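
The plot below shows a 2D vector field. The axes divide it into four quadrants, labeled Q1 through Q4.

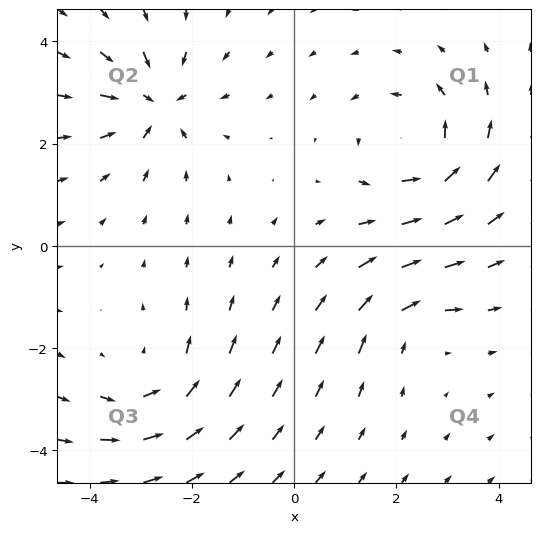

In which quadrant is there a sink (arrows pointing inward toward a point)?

The sink sits at approximately (-2.7, 2.8), which lies in quadrant Q2. The divergence there is about -5, negative as expected for a sink.

Q2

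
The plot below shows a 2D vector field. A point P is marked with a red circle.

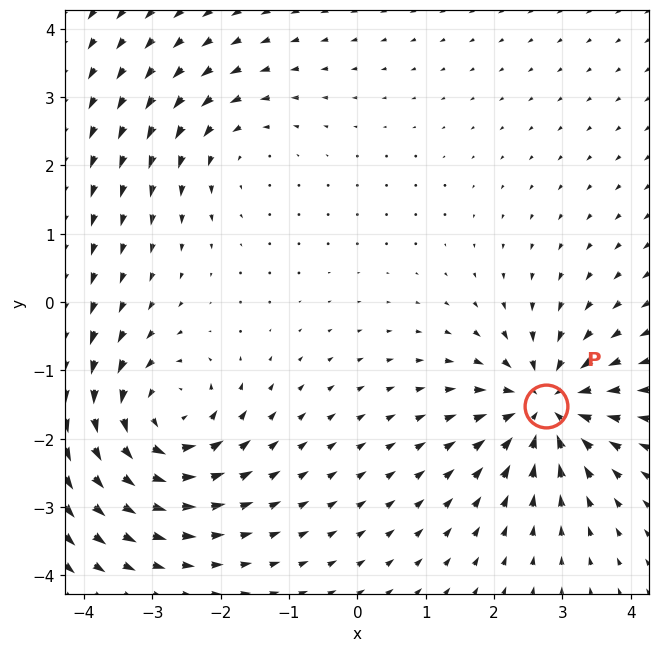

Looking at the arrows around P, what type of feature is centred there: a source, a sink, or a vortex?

sink

At P (2.8, -1.5) the arrows converge inward. Divergence about -6, curl ≈0 — negative divergence with near-zero curl is a sink.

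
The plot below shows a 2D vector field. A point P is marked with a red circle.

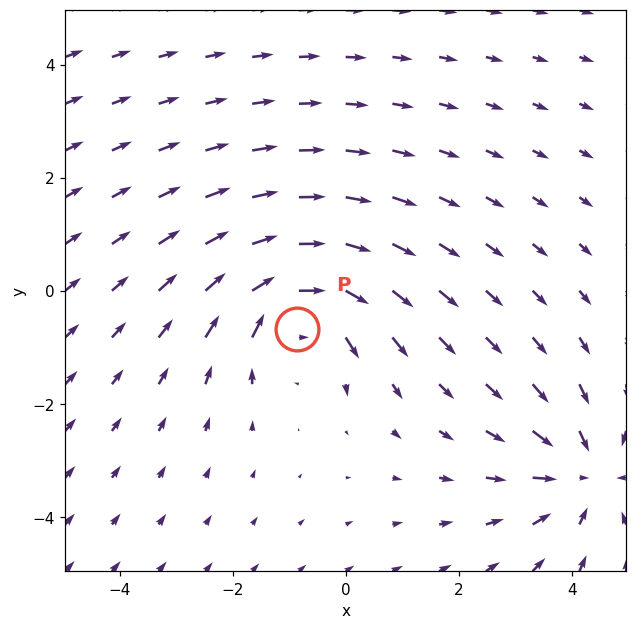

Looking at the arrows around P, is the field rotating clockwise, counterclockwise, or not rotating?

Near P at (-0.9, -0.7) the arrows circulate clockwise. The curl (z-component) there is about -5; negative curl means clockwise rotation.

clockwise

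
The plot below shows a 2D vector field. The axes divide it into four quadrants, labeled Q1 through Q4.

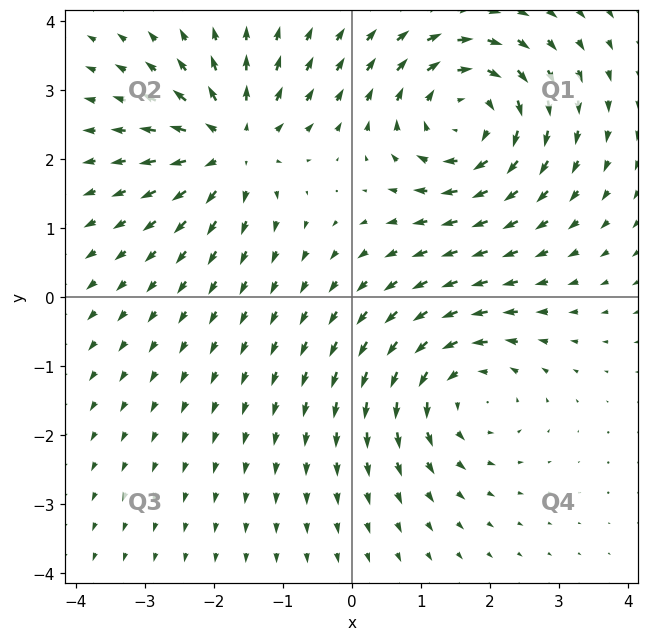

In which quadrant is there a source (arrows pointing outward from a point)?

The source sits at approximately (-1.7, 2.2), which lies in quadrant Q2. The divergence there is about +5, positive as expected for a source.

Q2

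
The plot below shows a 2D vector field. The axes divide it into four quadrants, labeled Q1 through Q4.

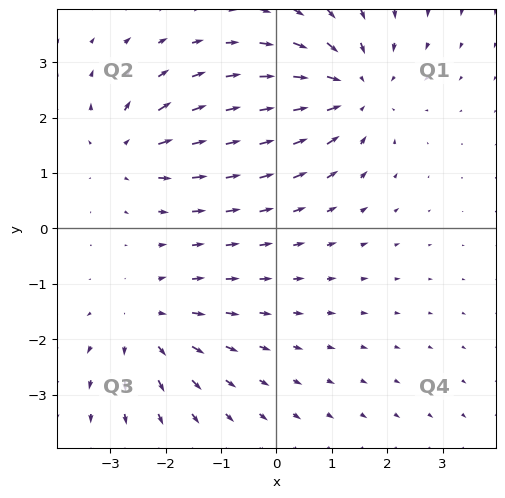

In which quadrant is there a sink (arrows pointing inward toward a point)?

Q1

The sink sits at approximately (1.4, 2.5), which lies in quadrant Q1. The divergence there is about -4, negative as expected for a sink.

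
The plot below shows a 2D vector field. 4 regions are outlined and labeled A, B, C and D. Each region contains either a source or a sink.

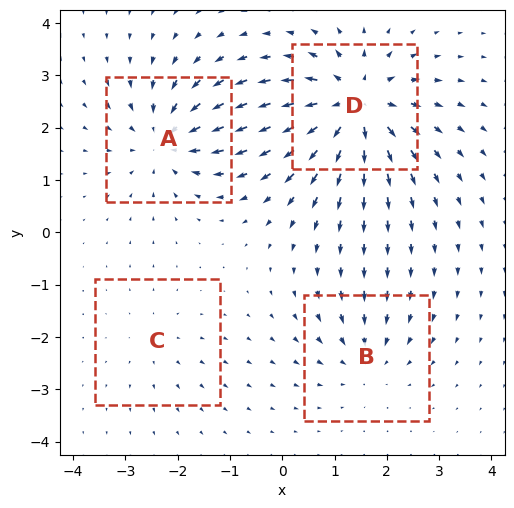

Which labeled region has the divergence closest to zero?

C

Divergence at each region's feature centre — A: about -5, B: about -3, C: about +2, D: about +7. Region C is closest to zero.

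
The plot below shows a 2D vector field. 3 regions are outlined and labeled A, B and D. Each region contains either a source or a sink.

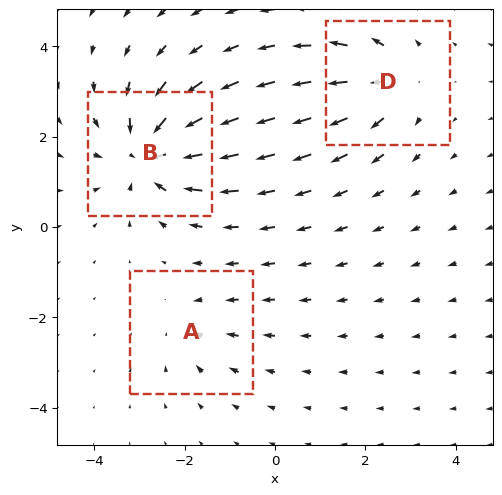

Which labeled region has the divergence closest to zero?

Divergence at each region's feature centre — A: about -2, B: about -5, D: about +3. Region A is closest to zero.

A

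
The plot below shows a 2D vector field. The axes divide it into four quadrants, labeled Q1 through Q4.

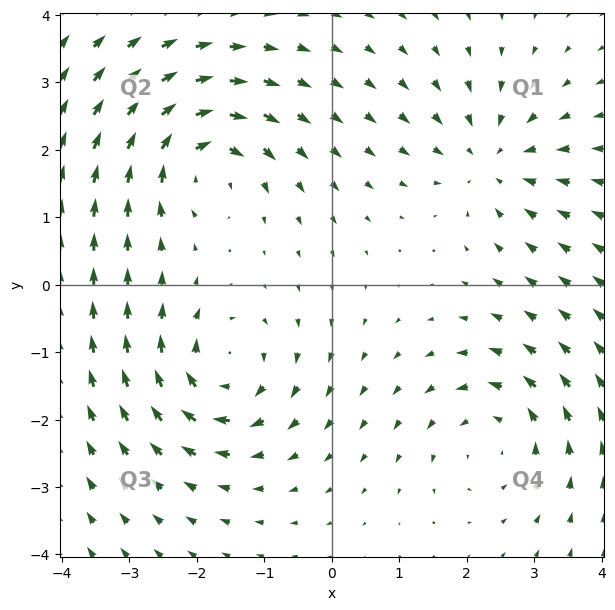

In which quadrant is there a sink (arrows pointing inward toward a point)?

Q1

The sink sits at approximately (2.4, 1.8), which lies in quadrant Q1. The divergence there is about -3, negative as expected for a sink.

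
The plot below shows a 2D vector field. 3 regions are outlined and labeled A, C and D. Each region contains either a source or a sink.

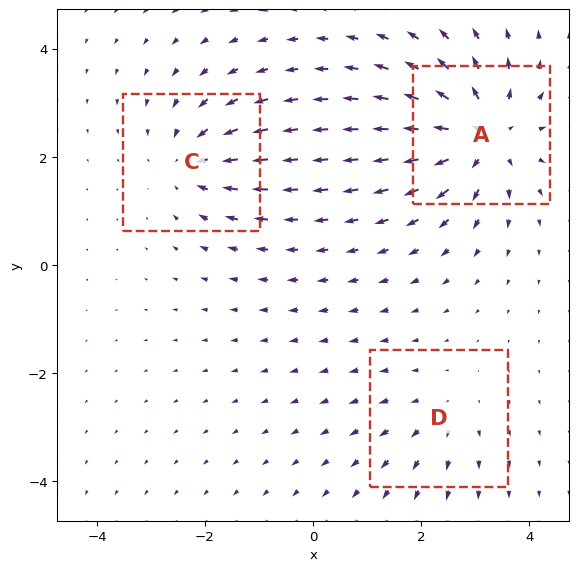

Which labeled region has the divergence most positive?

Divergence at each region's feature centre — A: about +5, C: about -3, D: about +2. Region A is most positive.

A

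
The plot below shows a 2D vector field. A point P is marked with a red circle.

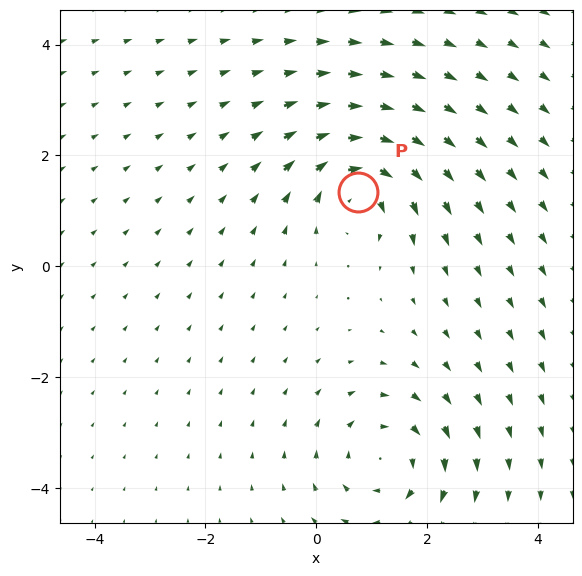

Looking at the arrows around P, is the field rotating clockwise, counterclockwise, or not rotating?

Near P at (0.8, 1.3) the arrows circulate clockwise. The curl (z-component) there is about -6; negative curl means clockwise rotation.

clockwise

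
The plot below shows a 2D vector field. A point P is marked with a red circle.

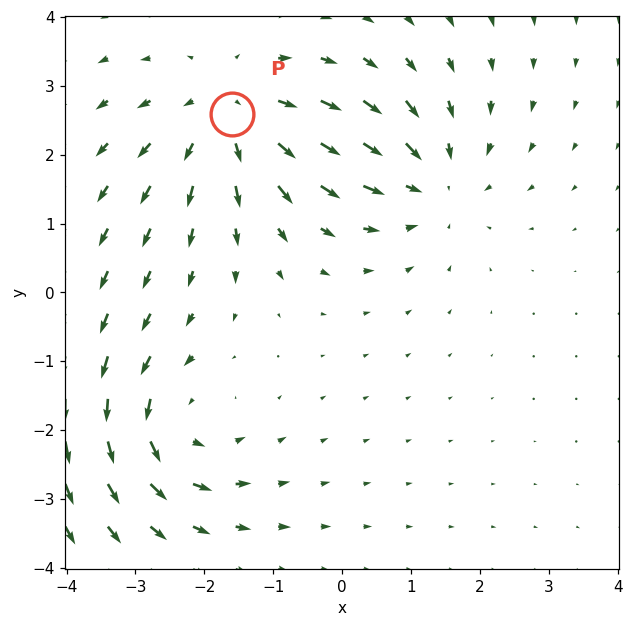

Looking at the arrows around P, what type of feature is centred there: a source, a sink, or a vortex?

source

At P (-1.6, 2.6) the arrows spread outward. Divergence about +3, curl ≈0 — positive divergence with near-zero curl is a source.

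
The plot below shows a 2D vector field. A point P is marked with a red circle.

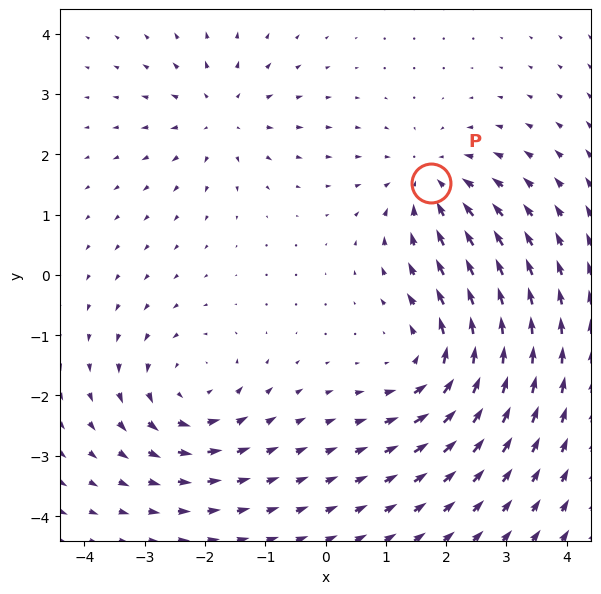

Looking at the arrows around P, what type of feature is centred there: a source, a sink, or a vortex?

At P (1.8, 1.5) the arrows converge inward. Divergence about -4, curl ≈0 — negative divergence with near-zero curl is a sink.

sink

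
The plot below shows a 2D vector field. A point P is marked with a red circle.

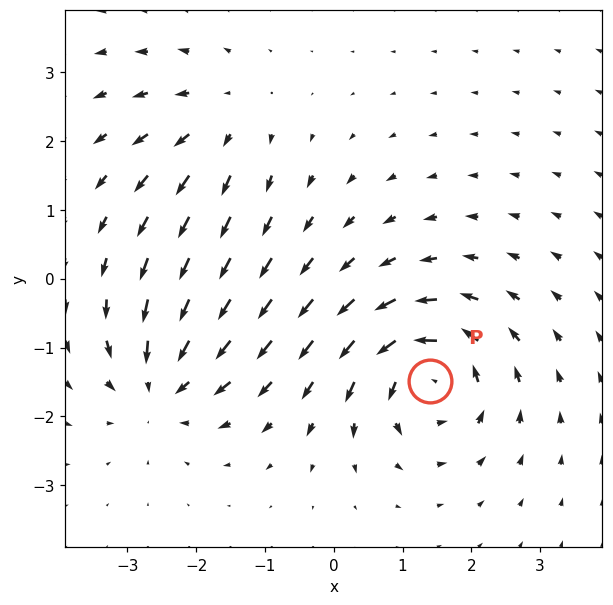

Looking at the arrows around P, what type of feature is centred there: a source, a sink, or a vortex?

vortex

At P (1.4, -1.5) the arrows circulate counterclockwise. Divergence ≈0, curl about +7 — near-zero divergence with nonzero curl is a vortex.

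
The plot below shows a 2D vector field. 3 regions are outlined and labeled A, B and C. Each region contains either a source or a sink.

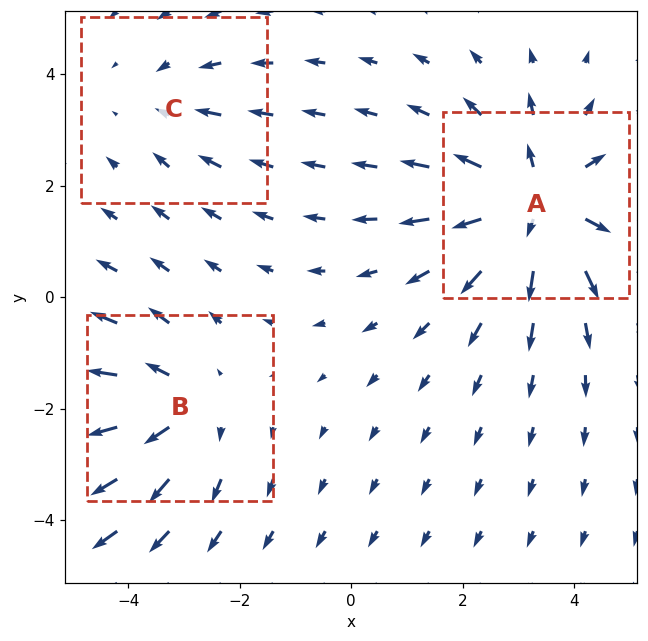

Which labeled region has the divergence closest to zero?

C

Divergence at each region's feature centre — A: about +4, B: about +3, C: about -2. Region C is closest to zero.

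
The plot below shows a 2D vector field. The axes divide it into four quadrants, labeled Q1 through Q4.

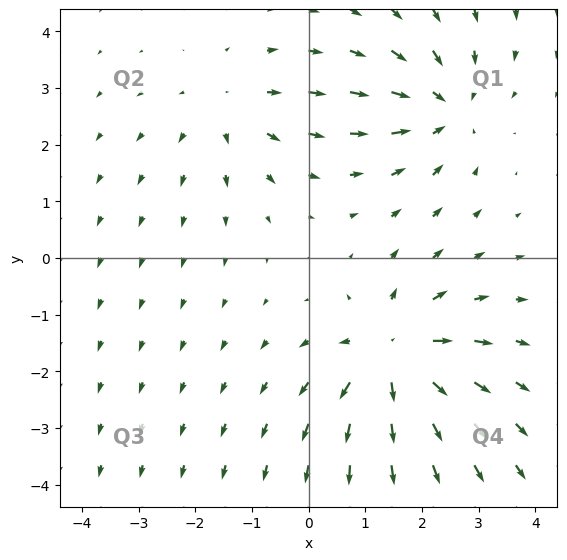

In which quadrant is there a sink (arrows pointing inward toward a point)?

Q1

The sink sits at approximately (2.4, 2.6), which lies in quadrant Q1. The divergence there is about -4, negative as expected for a sink.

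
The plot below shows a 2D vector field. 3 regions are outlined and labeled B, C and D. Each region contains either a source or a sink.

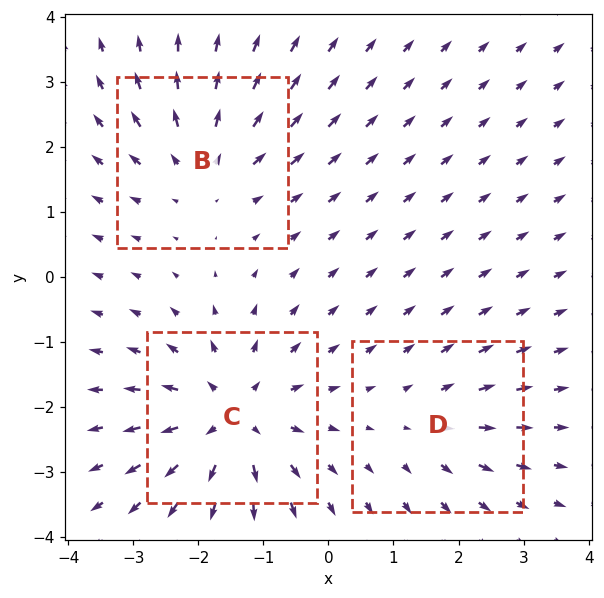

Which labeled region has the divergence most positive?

C

Divergence at each region's feature centre — B: about +3, C: about +5, D: about +2. Region C is most positive.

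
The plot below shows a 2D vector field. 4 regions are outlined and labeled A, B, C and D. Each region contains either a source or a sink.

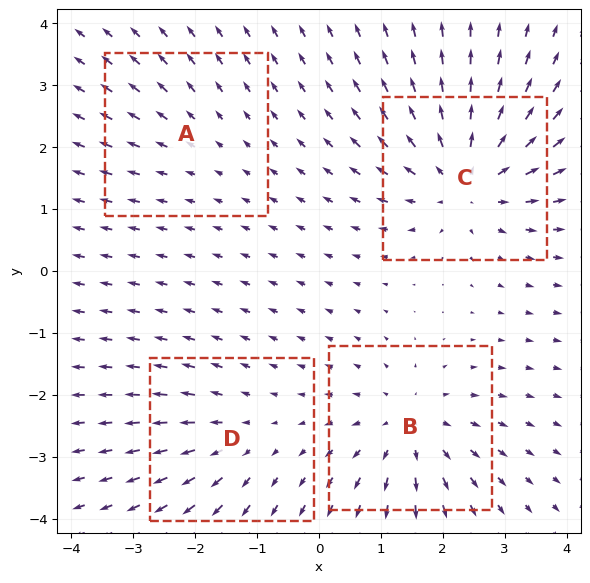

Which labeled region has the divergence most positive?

C

Divergence at each region's feature centre — A: about +2, B: about +5, C: about +7, D: about +3. Region C is most positive.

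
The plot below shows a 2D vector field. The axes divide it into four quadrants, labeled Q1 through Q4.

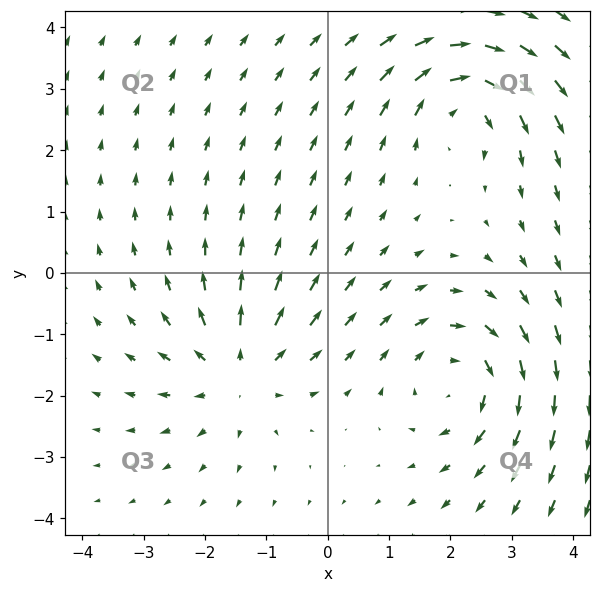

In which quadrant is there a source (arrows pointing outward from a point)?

Q3

The source sits at approximately (-1.5, -1.6), which lies in quadrant Q3. The divergence there is about +4, positive as expected for a source.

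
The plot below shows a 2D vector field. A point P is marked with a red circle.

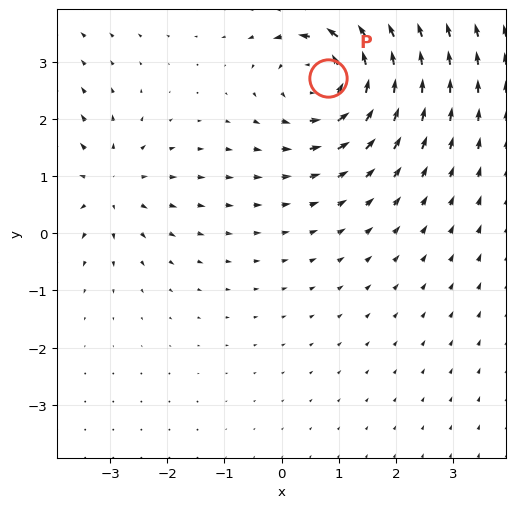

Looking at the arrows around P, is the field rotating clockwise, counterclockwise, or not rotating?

counterclockwise

Near P at (0.8, 2.7) the arrows circulate counterclockwise. The curl (z-component) there is about +5; positive curl means counterclockwise rotation.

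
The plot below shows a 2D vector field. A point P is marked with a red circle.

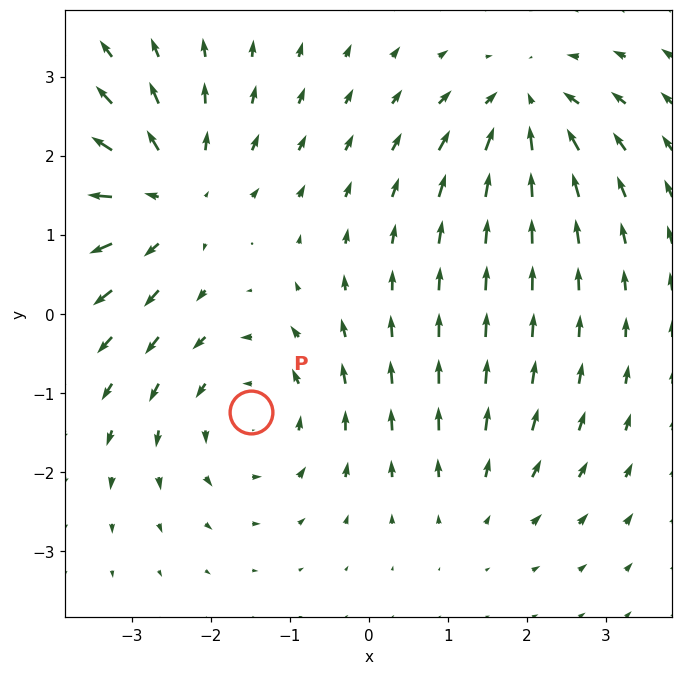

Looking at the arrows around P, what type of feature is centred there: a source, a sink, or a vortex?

At P (-1.5, -1.2) the arrows circulate counterclockwise. Divergence ≈0, curl about +4 — near-zero divergence with nonzero curl is a vortex.

vortex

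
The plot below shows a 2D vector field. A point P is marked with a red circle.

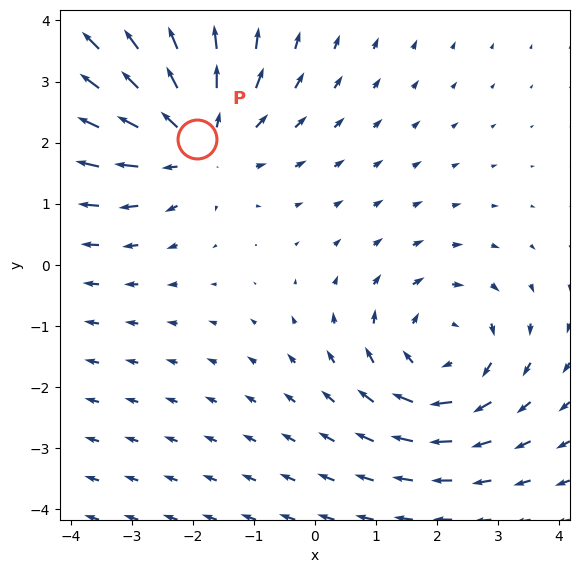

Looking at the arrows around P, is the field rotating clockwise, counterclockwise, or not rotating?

not rotating

Near P at (-1.9, 2.1) the arrows show no circulation. The curl there is ≈0.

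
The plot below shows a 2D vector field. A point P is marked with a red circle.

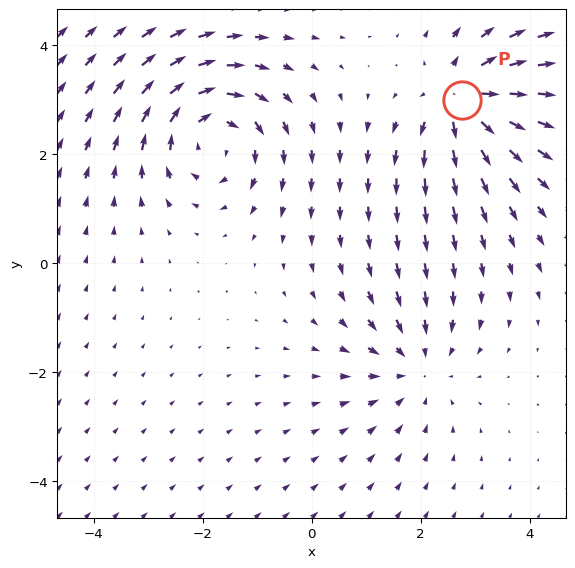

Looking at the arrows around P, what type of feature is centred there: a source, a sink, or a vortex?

At P (2.8, 3.0) the arrows spread outward. Divergence about +5, curl ≈0 — positive divergence with near-zero curl is a source.

source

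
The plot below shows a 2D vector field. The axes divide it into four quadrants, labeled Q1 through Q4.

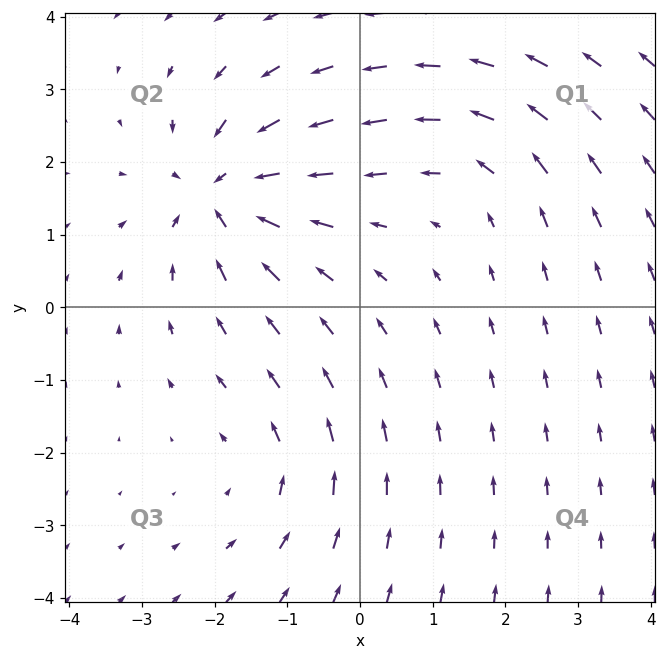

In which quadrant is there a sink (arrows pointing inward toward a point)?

Q2

The sink sits at approximately (-1.9, 1.6), which lies in quadrant Q2. The divergence there is about -5, negative as expected for a sink.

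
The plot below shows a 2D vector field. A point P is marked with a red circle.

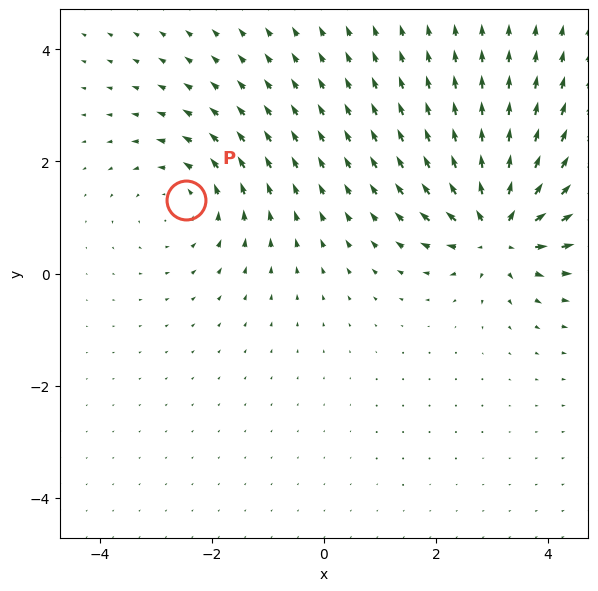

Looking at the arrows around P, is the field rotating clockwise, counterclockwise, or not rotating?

counterclockwise

Near P at (-2.5, 1.3) the arrows circulate counterclockwise. The curl (z-component) there is about +2; positive curl means counterclockwise rotation.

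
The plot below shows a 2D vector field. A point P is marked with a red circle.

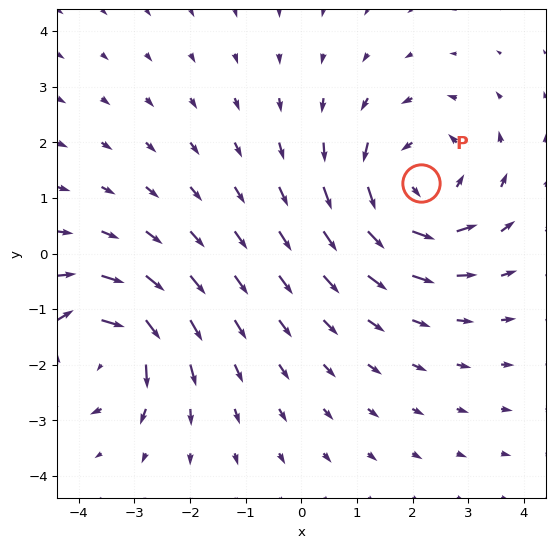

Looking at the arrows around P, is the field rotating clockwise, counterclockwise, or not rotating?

Near P at (2.2, 1.3) the arrows circulate counterclockwise. The curl (z-component) there is about +4; positive curl means counterclockwise rotation.

counterclockwise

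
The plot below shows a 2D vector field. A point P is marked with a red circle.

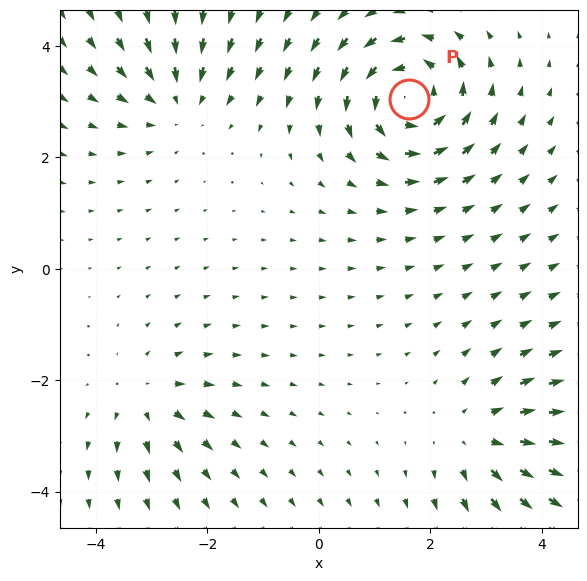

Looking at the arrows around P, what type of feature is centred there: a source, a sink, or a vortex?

vortex

At P (1.6, 3.1) the arrows circulate counterclockwise. Divergence ≈0, curl about +6 — near-zero divergence with nonzero curl is a vortex.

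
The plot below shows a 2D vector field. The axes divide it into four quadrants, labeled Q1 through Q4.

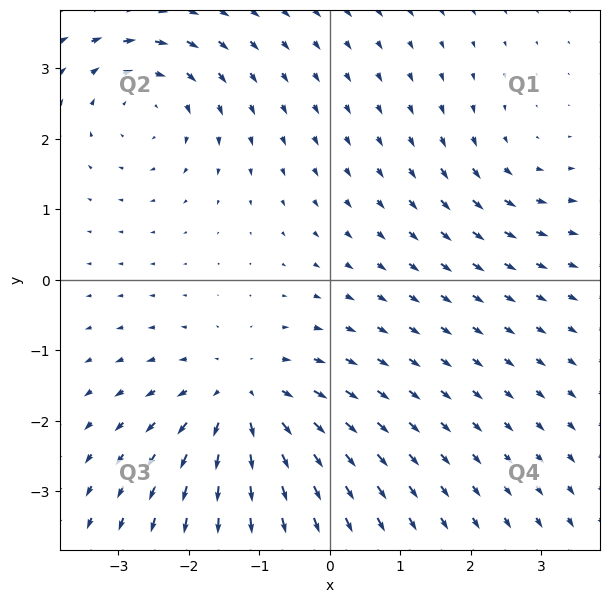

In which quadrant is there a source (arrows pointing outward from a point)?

Q3

The source sits at approximately (-1.2, -1.7), which lies in quadrant Q3. The divergence there is about +5, positive as expected for a source.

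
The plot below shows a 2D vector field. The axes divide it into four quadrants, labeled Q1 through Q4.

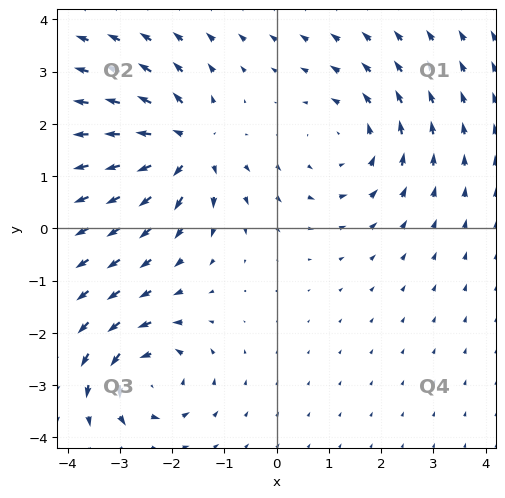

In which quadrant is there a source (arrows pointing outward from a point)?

The source sits at approximately (-1.7, 1.6), which lies in quadrant Q2. The divergence there is about +5, positive as expected for a source.

Q2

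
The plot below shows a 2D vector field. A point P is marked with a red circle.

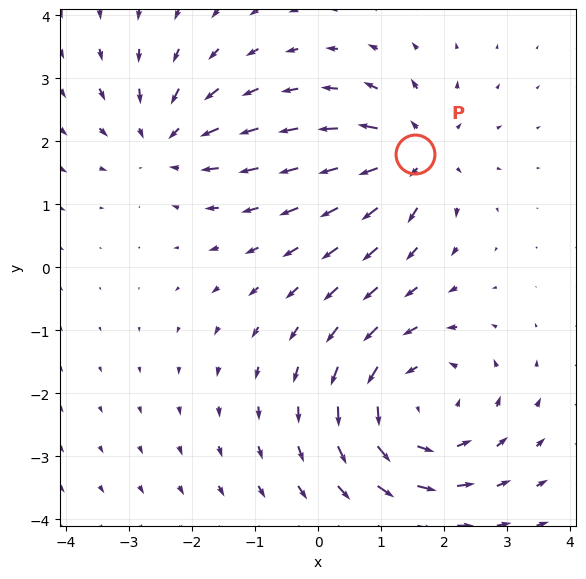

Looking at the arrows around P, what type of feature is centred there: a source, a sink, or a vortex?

source

At P (1.5, 1.8) the arrows spread outward. Divergence about +4, curl ≈0 — positive divergence with near-zero curl is a source.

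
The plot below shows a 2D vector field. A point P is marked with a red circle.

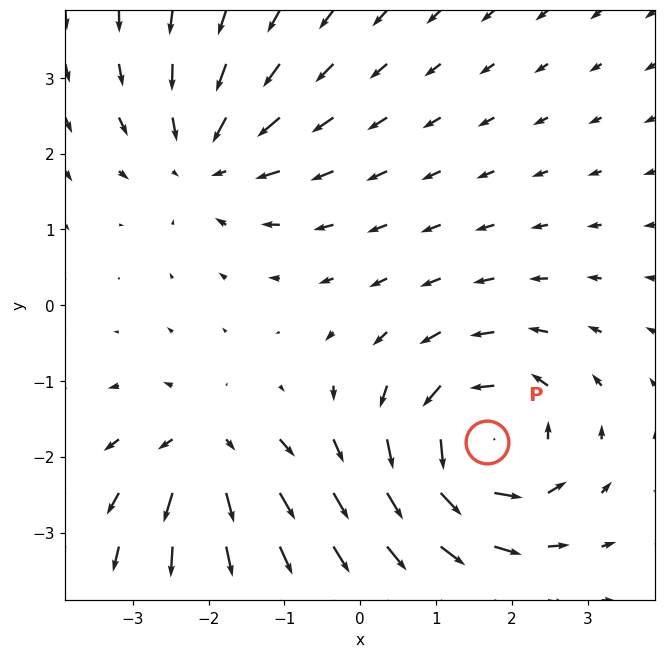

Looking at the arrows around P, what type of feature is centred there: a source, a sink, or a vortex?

At P (1.7, -1.8) the arrows circulate counterclockwise. Divergence ≈0, curl about +5 — near-zero divergence with nonzero curl is a vortex.

vortex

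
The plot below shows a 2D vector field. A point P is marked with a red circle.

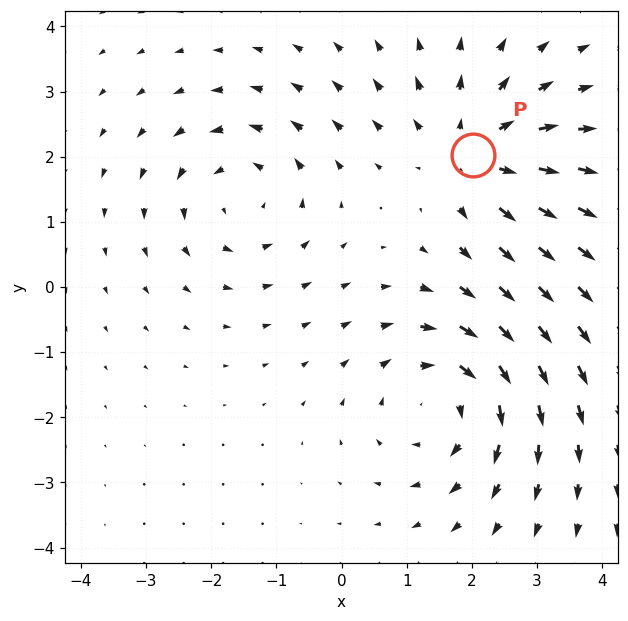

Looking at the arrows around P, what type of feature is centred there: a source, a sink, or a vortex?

At P (2.0, 2.0) the arrows spread outward. Divergence about +3, curl ≈0 — positive divergence with near-zero curl is a source.

source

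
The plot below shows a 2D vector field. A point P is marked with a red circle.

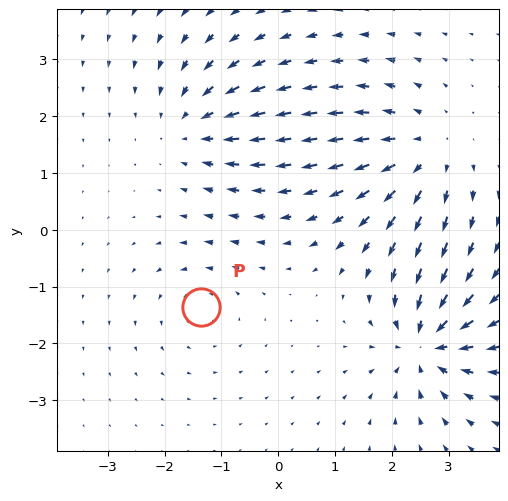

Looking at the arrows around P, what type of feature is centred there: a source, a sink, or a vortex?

vortex

At P (-1.4, -1.4) the arrows circulate counterclockwise. Divergence ≈0, curl about +3 — near-zero divergence with nonzero curl is a vortex.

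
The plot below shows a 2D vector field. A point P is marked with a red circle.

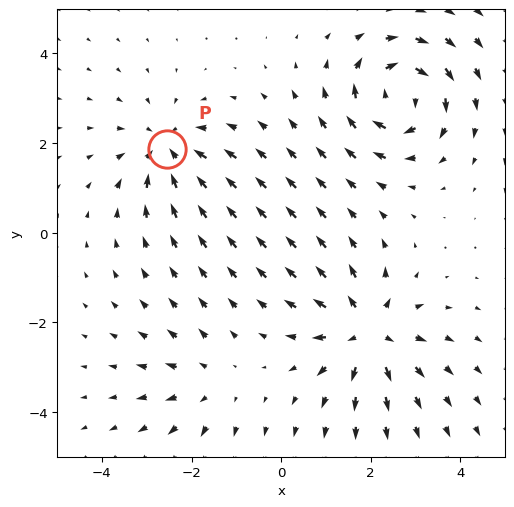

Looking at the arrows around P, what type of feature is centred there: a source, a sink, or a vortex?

sink

At P (-2.5, 1.9) the arrows converge inward. Divergence about -4, curl ≈0 — negative divergence with near-zero curl is a sink.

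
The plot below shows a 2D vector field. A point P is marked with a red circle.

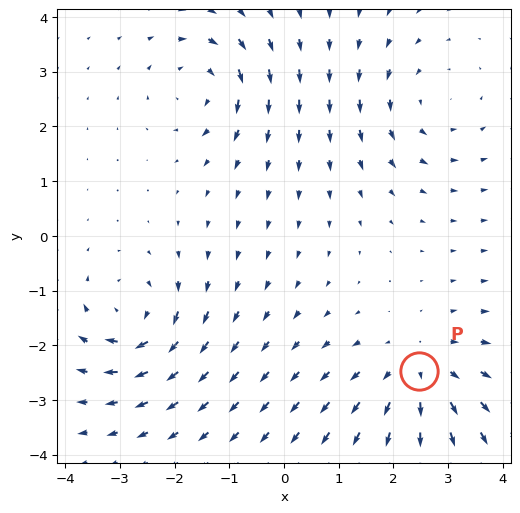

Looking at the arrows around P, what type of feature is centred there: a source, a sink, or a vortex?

At P (2.5, -2.5) the arrows spread outward. Divergence about +4, curl ≈0 — positive divergence with near-zero curl is a source.

source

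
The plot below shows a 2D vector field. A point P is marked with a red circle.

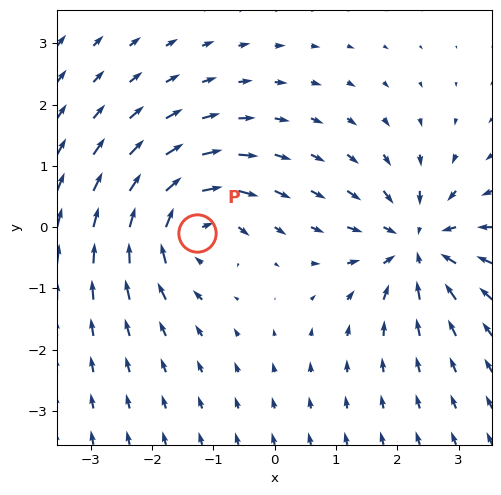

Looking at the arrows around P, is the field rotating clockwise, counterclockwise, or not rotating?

Near P at (-1.3, -0.1) the arrows circulate clockwise. The curl (z-component) there is about -6; negative curl means clockwise rotation.

clockwise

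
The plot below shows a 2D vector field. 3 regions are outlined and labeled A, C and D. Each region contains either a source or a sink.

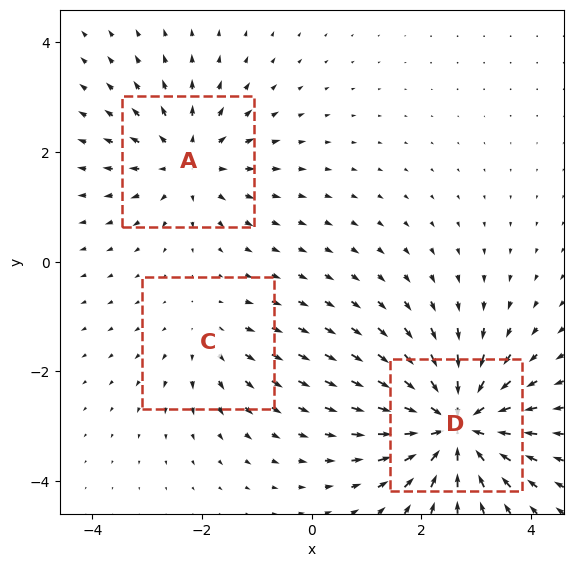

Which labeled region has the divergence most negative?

Divergence at each region's feature centre — A: about +4, C: about +2, D: about -6. Region D is most negative.

D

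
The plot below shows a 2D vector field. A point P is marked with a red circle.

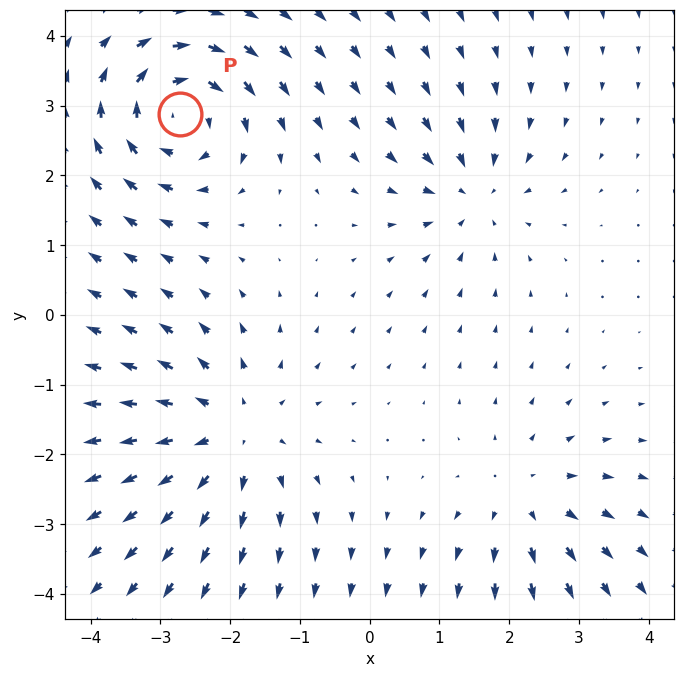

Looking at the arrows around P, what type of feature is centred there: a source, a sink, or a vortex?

At P (-2.7, 2.9) the arrows circulate clockwise. Divergence ≈0, curl about -6 — near-zero divergence with nonzero curl is a vortex.

vortex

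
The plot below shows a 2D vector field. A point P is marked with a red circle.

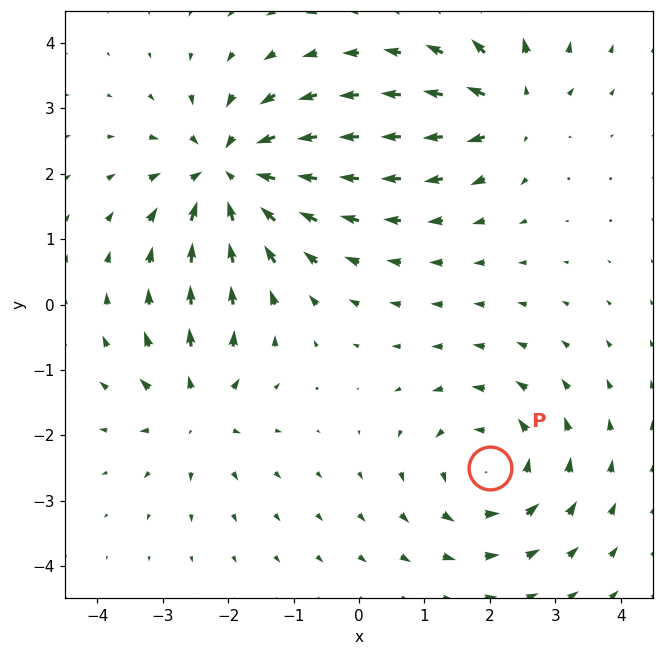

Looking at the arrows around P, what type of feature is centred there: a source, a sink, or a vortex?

At P (2.0, -2.5) the arrows circulate counterclockwise. Divergence ≈0, curl about +4 — near-zero divergence with nonzero curl is a vortex.

vortex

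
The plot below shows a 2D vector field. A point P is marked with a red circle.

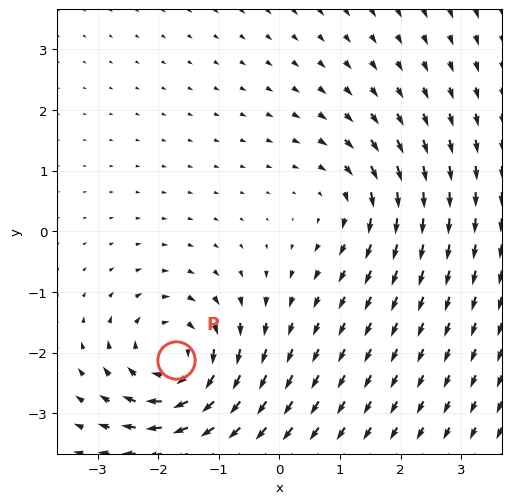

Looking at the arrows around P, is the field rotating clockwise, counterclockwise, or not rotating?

clockwise

Near P at (-1.7, -2.1) the arrows circulate clockwise. The curl (z-component) there is about -6; negative curl means clockwise rotation.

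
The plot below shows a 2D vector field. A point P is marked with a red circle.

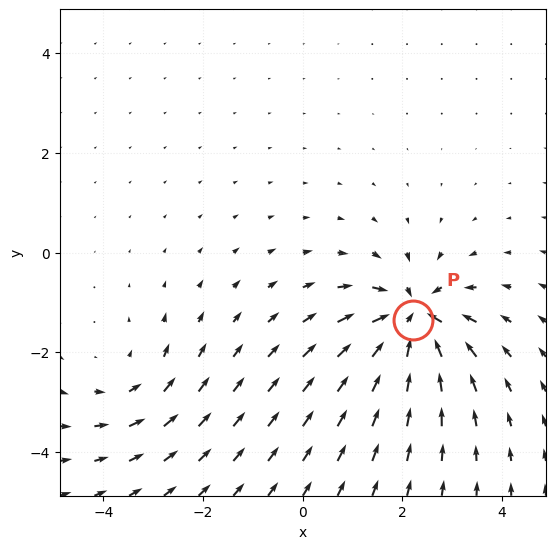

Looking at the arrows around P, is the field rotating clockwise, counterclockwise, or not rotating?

Near P at (2.2, -1.3) the arrows show no circulation. The curl there is ≈0.

not rotating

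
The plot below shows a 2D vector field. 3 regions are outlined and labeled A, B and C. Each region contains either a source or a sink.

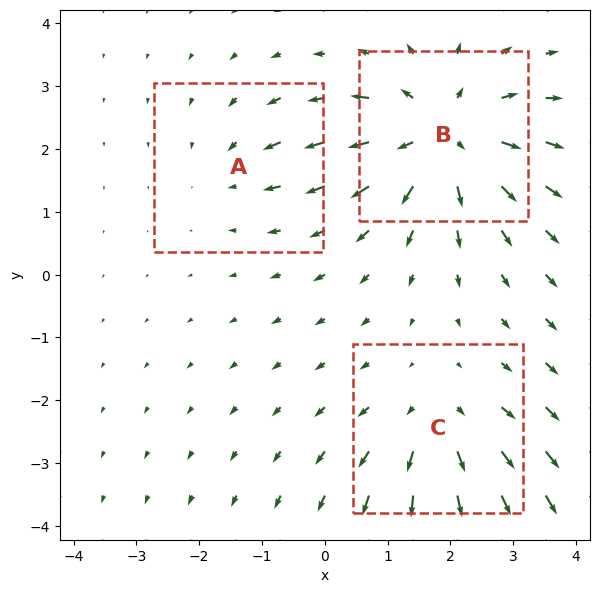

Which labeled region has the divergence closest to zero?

Divergence at each region's feature centre — A: about -2, B: about +5, C: about +3. Region A is closest to zero.

A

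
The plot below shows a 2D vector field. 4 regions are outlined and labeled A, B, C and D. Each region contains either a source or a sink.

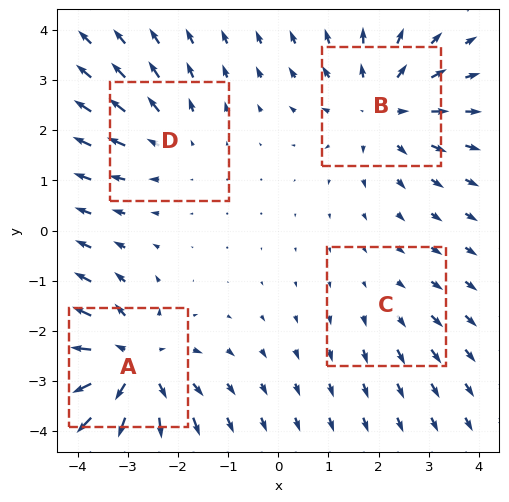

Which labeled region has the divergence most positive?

Divergence at each region's feature centre — A: about +6, B: about +5, C: about +2, D: about +3. Region A is most positive.

A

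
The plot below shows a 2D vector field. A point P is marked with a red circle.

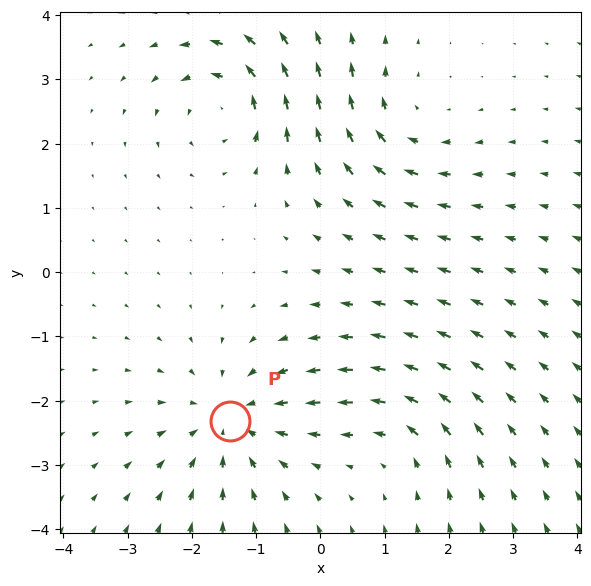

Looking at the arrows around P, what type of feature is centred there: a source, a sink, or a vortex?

sink

At P (-1.4, -2.3) the arrows converge inward. Divergence about -5, curl ≈0 — negative divergence with near-zero curl is a sink.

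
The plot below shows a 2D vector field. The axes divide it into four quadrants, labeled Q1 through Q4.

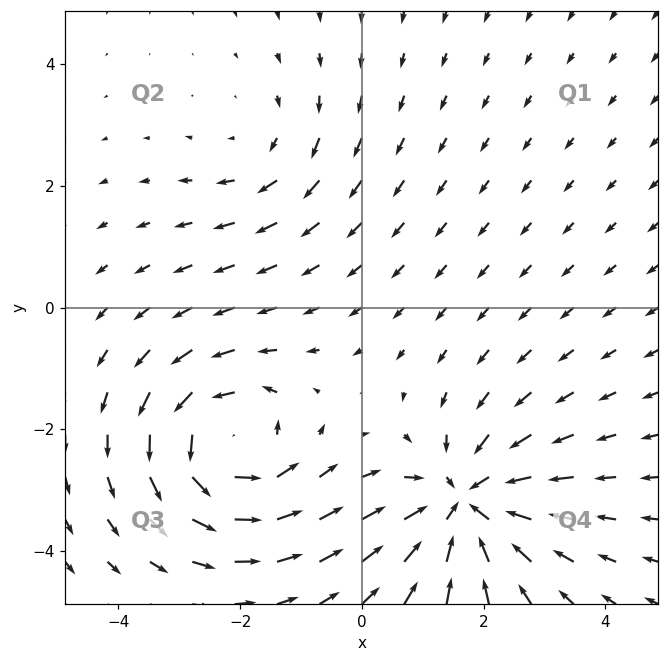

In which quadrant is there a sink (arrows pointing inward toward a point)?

The sink sits at approximately (1.7, -3.2), which lies in quadrant Q4. The divergence there is about -5, negative as expected for a sink.

Q4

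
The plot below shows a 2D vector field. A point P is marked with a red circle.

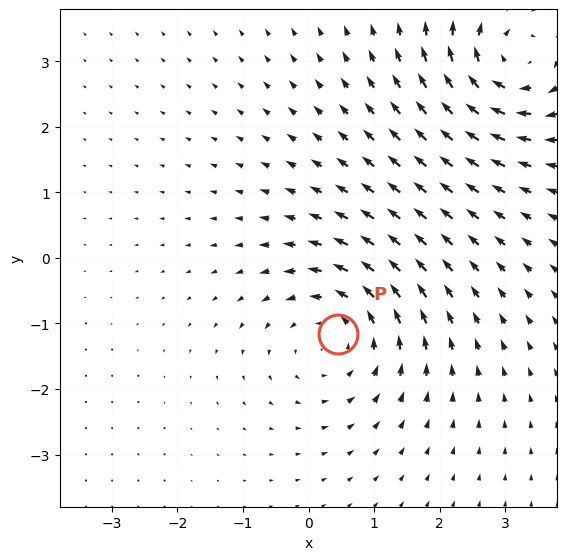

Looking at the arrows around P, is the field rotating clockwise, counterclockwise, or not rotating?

Near P at (0.5, -1.2) the arrows circulate counterclockwise. The curl (z-component) there is about +4; positive curl means counterclockwise rotation.

counterclockwise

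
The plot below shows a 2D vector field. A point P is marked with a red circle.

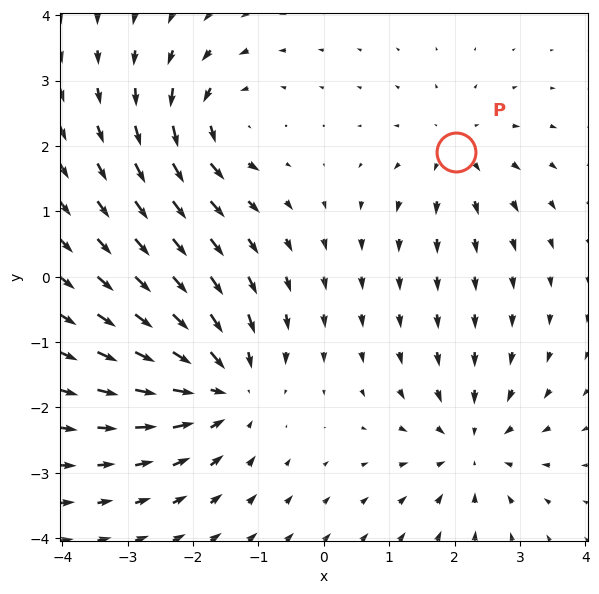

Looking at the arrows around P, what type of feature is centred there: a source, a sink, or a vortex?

At P (2.0, 1.9) the arrows spread outward. Divergence about +3, curl ≈0 — positive divergence with near-zero curl is a source.

source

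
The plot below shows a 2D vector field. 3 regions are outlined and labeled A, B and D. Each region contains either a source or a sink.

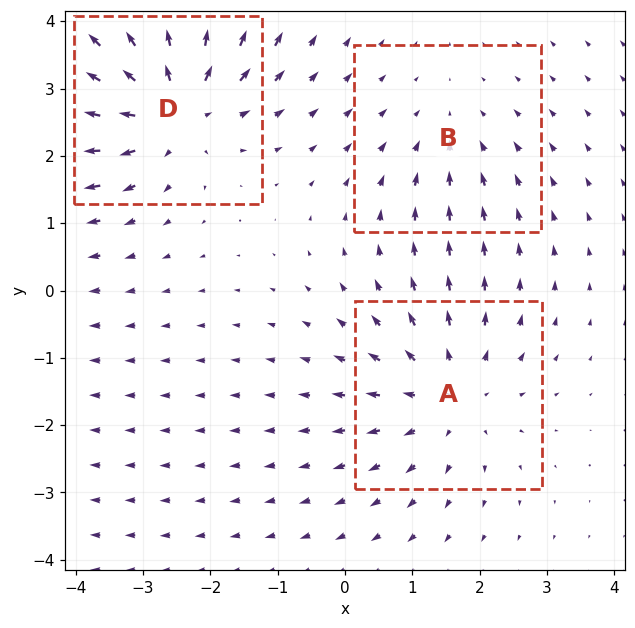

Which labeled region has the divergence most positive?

D

Divergence at each region's feature centre — A: about +3, B: about -2, D: about +4. Region D is most positive.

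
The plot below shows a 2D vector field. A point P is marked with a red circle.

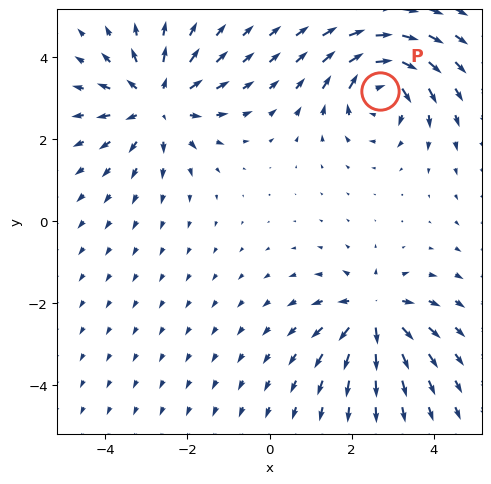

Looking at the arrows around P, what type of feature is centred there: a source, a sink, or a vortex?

vortex

At P (2.7, 3.2) the arrows circulate clockwise. Divergence ≈0, curl about -4 — near-zero divergence with nonzero curl is a vortex.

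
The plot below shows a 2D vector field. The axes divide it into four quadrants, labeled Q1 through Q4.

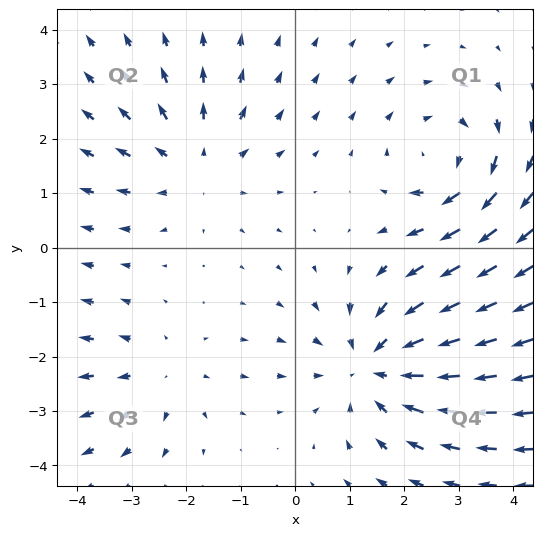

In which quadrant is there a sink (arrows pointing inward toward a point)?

Q4

The sink sits at approximately (1.5, -2.2), which lies in quadrant Q4. The divergence there is about -4, negative as expected for a sink.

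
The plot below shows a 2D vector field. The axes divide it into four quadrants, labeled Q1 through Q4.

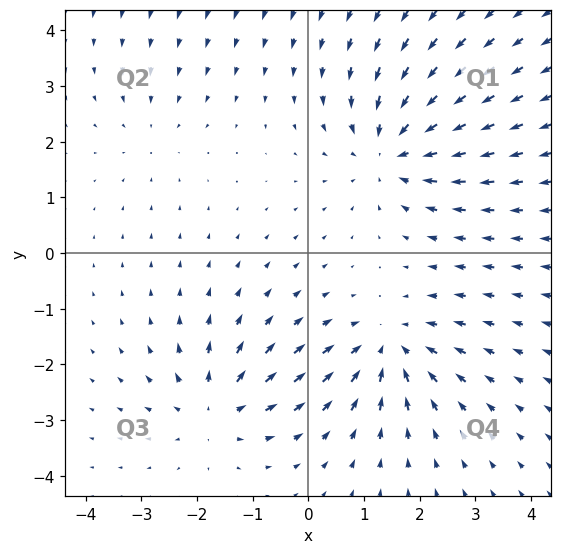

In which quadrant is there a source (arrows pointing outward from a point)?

The source sits at approximately (-1.7, -2.8), which lies in quadrant Q3. The divergence there is about +4, positive as expected for a source.

Q3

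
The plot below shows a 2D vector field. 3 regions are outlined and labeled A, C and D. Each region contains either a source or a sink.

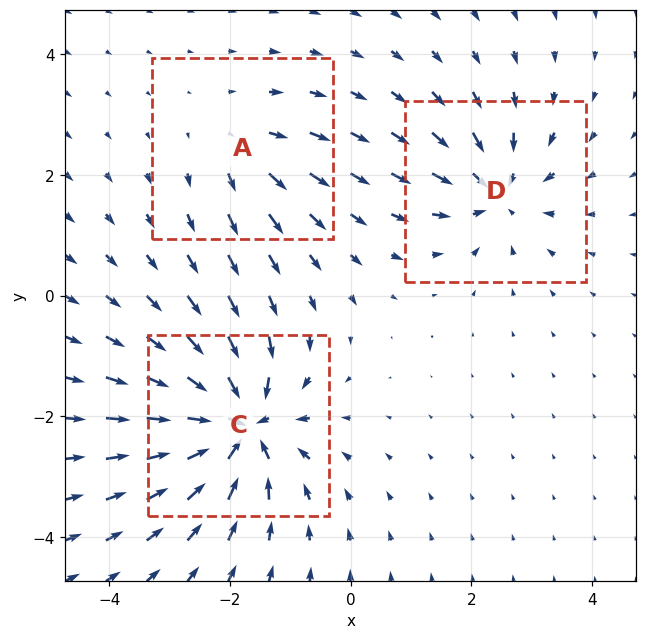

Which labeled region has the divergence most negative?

C

Divergence at each region's feature centre — A: about +2, C: about -6, D: about -4. Region C is most negative.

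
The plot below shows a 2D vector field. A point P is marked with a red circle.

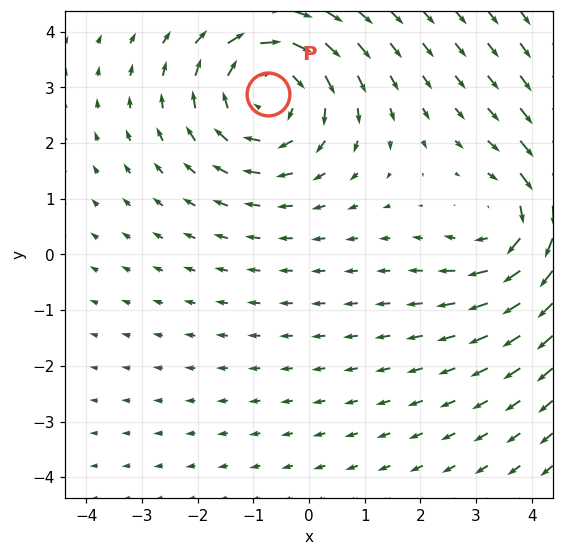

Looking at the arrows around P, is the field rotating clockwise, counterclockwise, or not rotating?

Near P at (-0.7, 2.9) the arrows circulate clockwise. The curl (z-component) there is about -2; negative curl means clockwise rotation.

clockwise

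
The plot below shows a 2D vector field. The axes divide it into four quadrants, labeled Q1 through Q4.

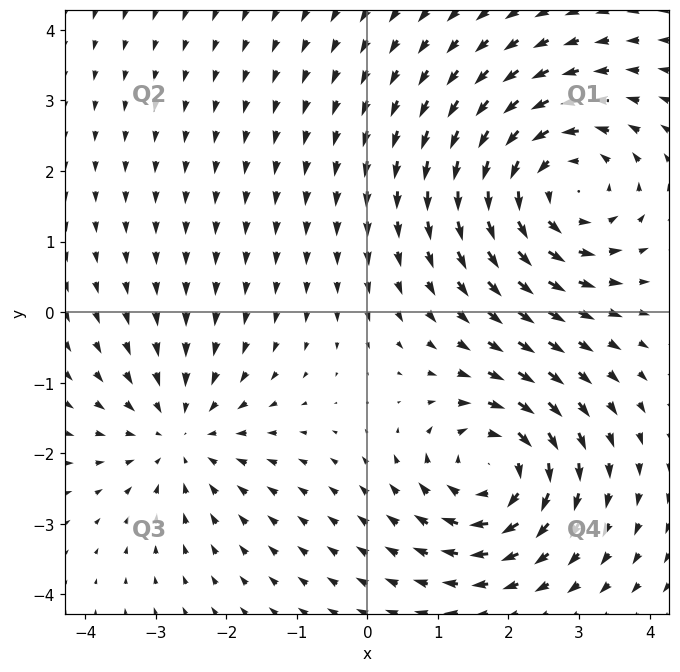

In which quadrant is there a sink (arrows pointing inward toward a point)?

The sink sits at approximately (-2.7, -1.7), which lies in quadrant Q3. The divergence there is about -3, negative as expected for a sink.

Q3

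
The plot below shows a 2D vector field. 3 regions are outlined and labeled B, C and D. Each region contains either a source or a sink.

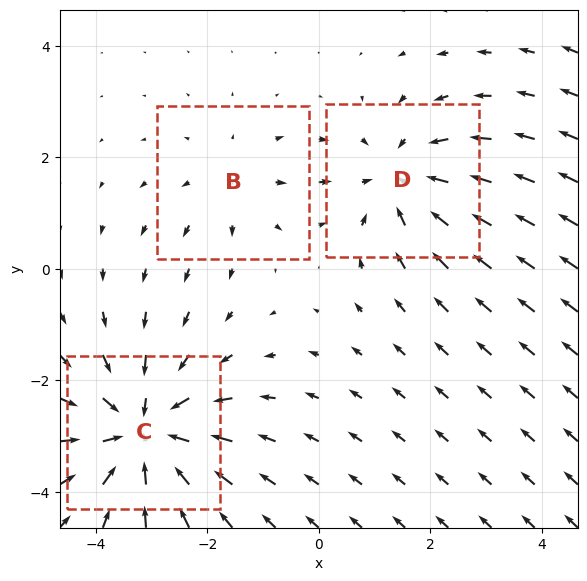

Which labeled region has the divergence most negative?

C

Divergence at each region's feature centre — B: about +2, C: about -4, D: about -3. Region C is most negative.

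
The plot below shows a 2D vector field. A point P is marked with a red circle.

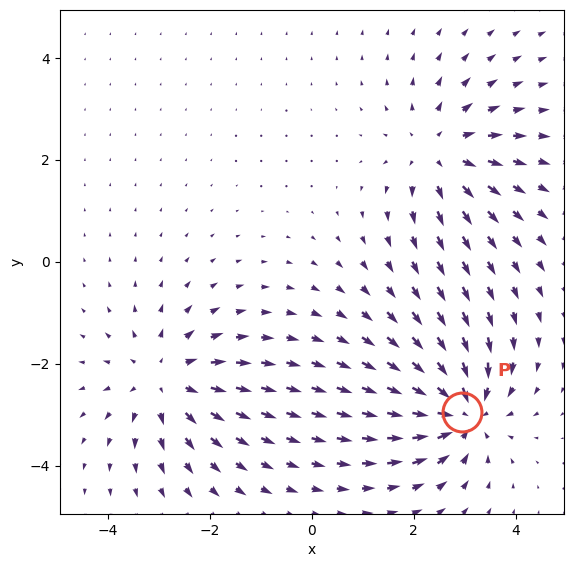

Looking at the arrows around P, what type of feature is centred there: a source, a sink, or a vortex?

At P (2.9, -2.9) the arrows converge inward. Divergence about -6, curl ≈0 — negative divergence with near-zero curl is a sink.

sink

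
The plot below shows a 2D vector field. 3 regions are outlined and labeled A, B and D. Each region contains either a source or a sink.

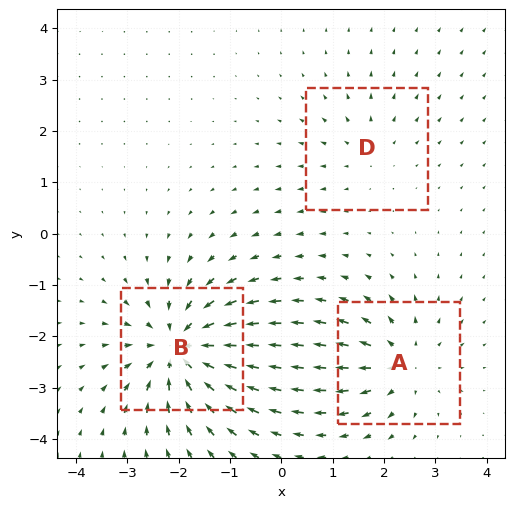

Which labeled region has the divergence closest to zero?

D

Divergence at each region's feature centre — A: about +4, B: about -6, D: about +2. Region D is closest to zero.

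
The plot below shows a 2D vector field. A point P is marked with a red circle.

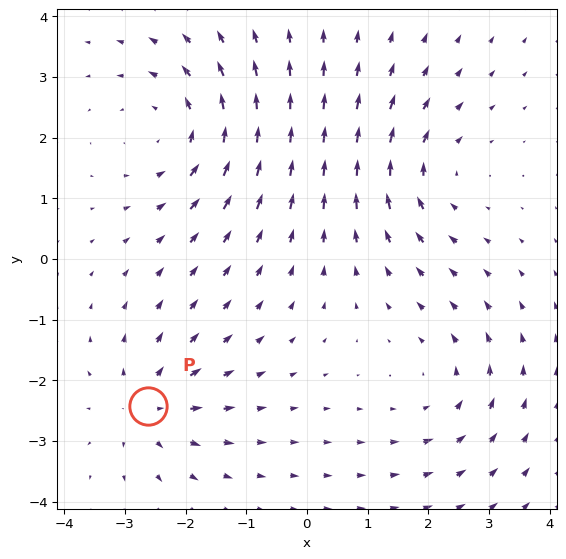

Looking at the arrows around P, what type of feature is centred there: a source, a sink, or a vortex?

At P (-2.6, -2.4) the arrows spread outward. Divergence about +4, curl ≈0 — positive divergence with near-zero curl is a source.

source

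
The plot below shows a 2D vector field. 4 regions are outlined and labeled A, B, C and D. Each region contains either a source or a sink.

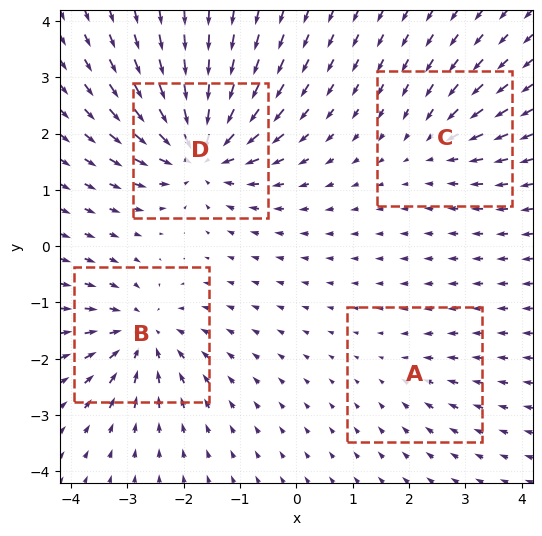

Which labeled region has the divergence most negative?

D

Divergence at each region's feature centre — A: about -2, B: about -6, C: about -4, D: about -8. Region D is most negative.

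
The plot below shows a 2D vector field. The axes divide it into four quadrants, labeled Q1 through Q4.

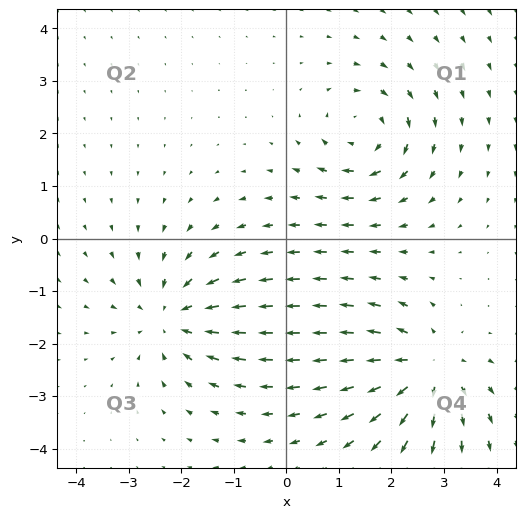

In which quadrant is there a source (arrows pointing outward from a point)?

Q4

The source sits at approximately (2.7, -2.5), which lies in quadrant Q4. The divergence there is about +5, positive as expected for a source.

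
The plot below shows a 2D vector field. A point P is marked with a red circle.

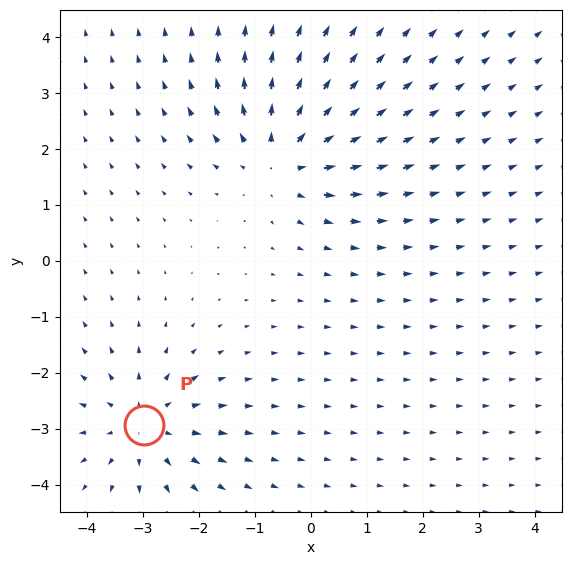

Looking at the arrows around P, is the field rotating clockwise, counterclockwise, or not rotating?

Near P at (-3.0, -2.9) the arrows show no circulation. The curl there is ≈0.

not rotating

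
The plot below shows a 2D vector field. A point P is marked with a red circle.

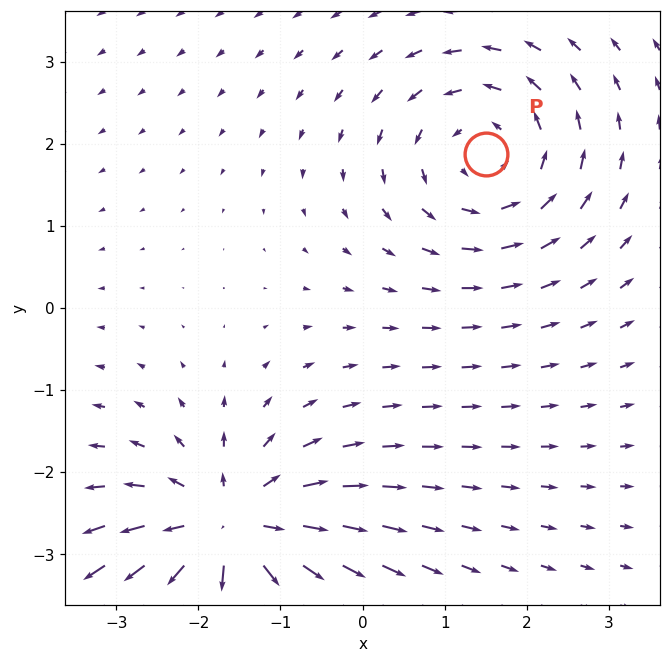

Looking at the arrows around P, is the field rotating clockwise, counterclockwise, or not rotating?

Near P at (1.5, 1.9) the arrows circulate counterclockwise. The curl (z-component) there is about +3; positive curl means counterclockwise rotation.

counterclockwise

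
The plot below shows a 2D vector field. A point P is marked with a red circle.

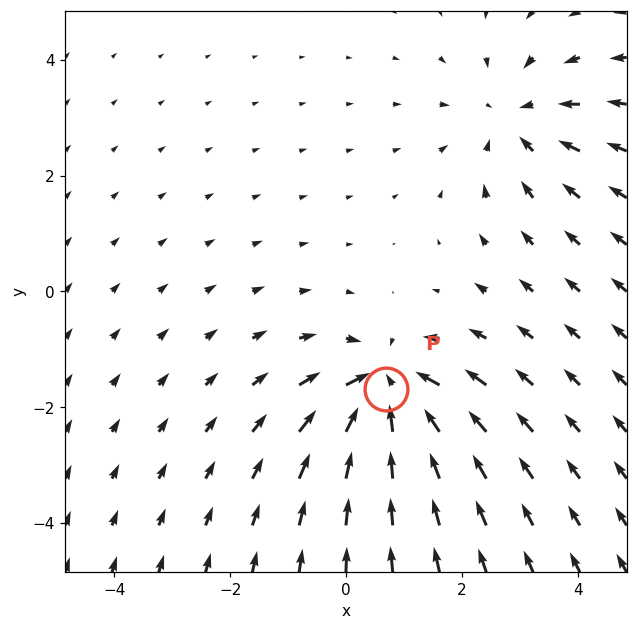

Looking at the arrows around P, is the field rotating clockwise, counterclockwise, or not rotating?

not rotating

Near P at (0.7, -1.7) the arrows show no circulation. The curl there is ≈0.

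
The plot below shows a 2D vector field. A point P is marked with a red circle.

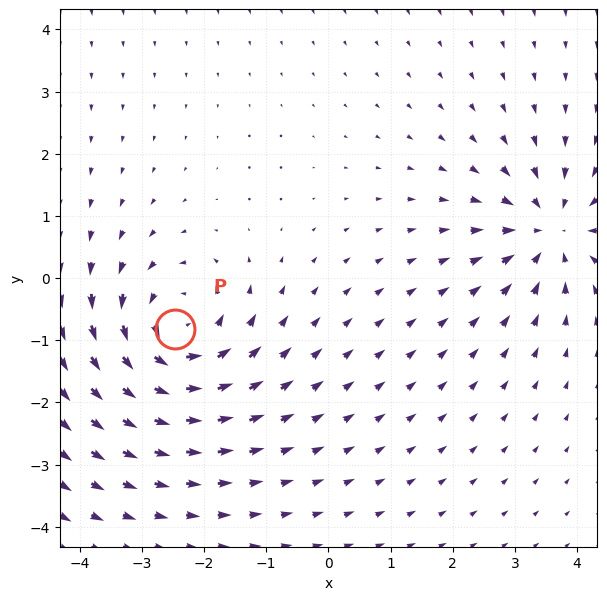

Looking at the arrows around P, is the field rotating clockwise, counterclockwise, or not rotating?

counterclockwise

Near P at (-2.5, -0.8) the arrows circulate counterclockwise. The curl (z-component) there is about +5; positive curl means counterclockwise rotation.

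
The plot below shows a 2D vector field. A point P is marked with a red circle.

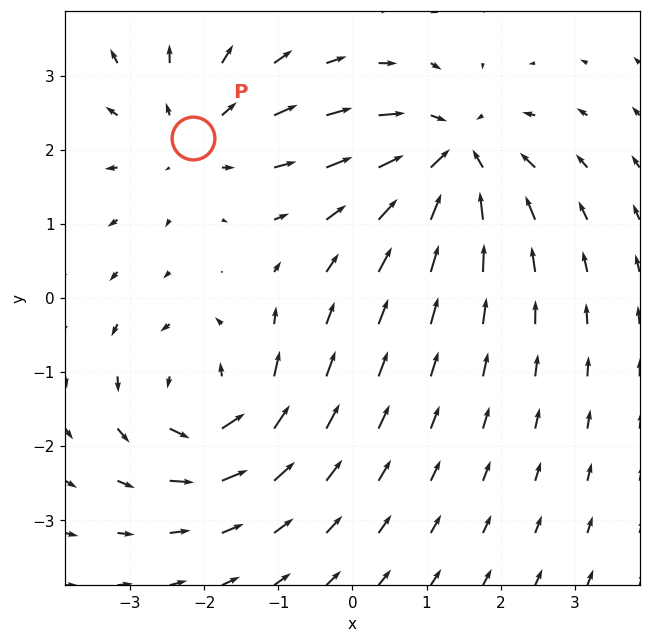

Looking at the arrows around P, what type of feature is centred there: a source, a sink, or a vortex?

source

At P (-2.2, 2.2) the arrows spread outward. Divergence about +3, curl ≈0 — positive divergence with near-zero curl is a source.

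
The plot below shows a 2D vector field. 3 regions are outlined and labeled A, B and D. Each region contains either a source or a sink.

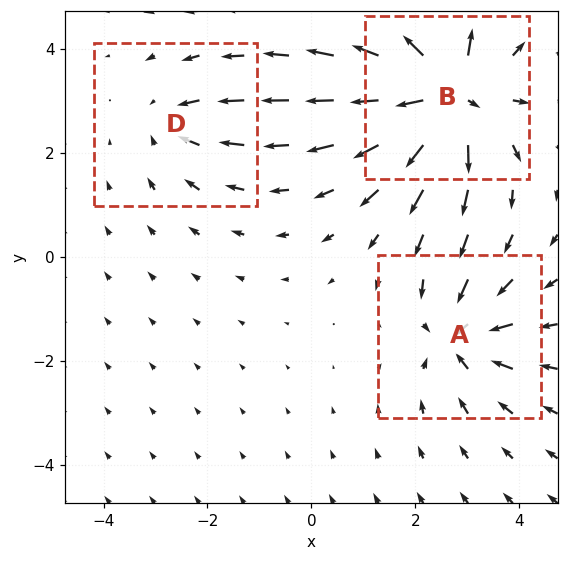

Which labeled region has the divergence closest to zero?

D

Divergence at each region's feature centre — A: about -4, B: about +6, D: about -2. Region D is closest to zero.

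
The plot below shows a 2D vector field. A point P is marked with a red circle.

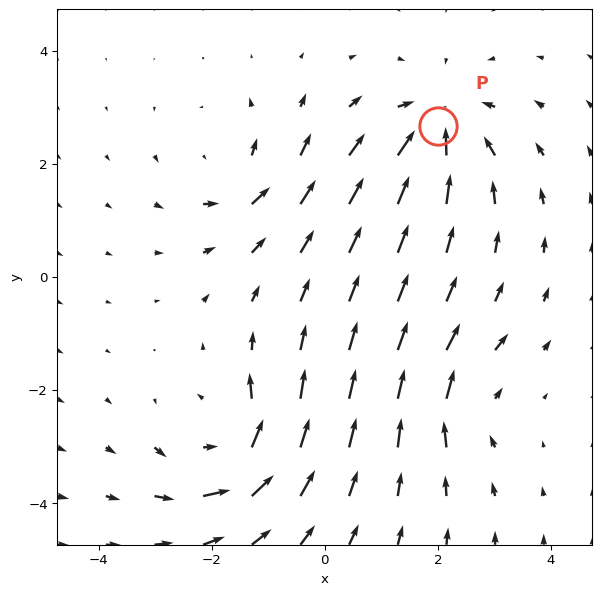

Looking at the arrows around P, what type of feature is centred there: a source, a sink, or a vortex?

At P (2.0, 2.7) the arrows converge inward. Divergence about -6, curl ≈0 — negative divergence with near-zero curl is a sink.

sink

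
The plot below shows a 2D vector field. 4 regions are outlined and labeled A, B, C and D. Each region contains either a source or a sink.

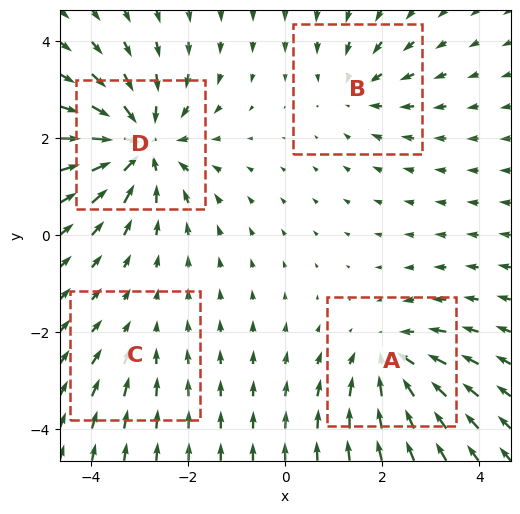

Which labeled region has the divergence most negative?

Divergence at each region's feature centre — A: about -5, B: about -3, C: about -2, D: about -7. Region D is most negative.

D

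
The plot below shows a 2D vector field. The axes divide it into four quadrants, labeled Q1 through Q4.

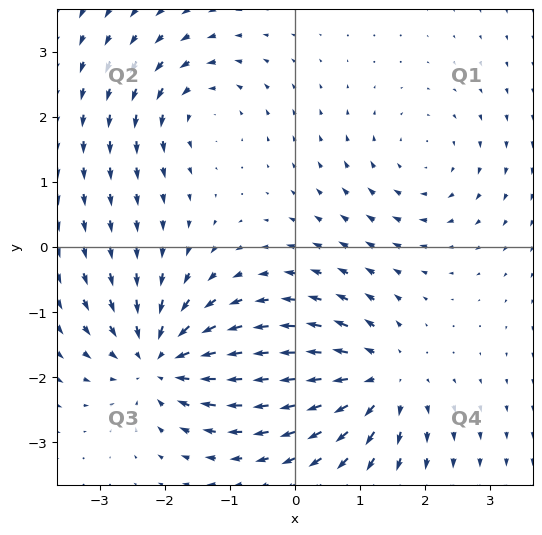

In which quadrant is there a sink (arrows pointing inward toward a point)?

The sink sits at approximately (-2.1, -1.7), which lies in quadrant Q3. The divergence there is about -5, negative as expected for a sink.

Q3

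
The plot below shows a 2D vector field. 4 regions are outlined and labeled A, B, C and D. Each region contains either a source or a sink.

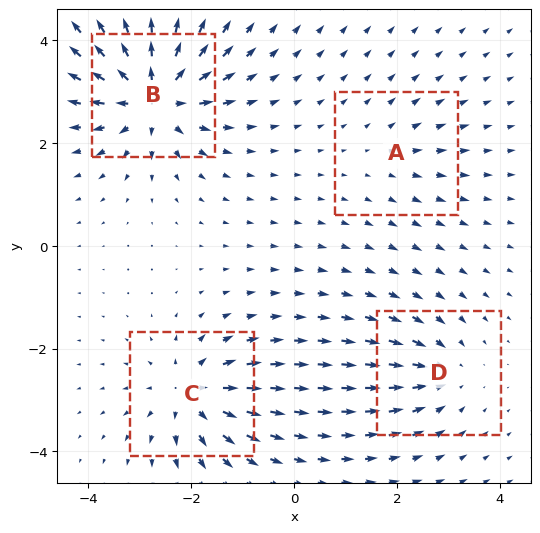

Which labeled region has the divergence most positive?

B

Divergence at each region's feature centre — A: about +2, B: about +9, C: about +6, D: about -4. Region B is most positive.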